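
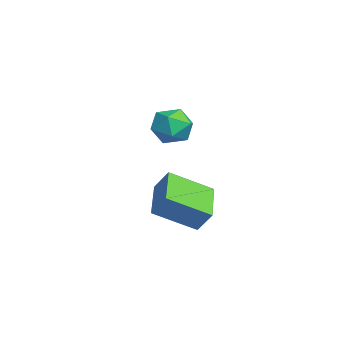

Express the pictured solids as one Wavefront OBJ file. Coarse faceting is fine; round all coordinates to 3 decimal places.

v 3.586 -0.502 -3.218
v 3.609 -2.281 -2.22
v 1.715 -0.175 -2.591
v 1.738 -1.954 -1.594
v 3.982 0.014 -2.306
v 4.005 -1.765 -1.309
v 2.111 0.341 -1.68
v 2.134 -1.438 -0.682
v -2.279 -0.612 -0.295
v -1.328 -0.249 -0.245
v -2.032 -1.451 1.105
v -1.081 -1.088 1.155
v -1.874 -0.463 1.298
v -2.026 0.056 0.433
v -1.334 -1.756 0.427
v -1.486 -1.237 -0.438
v -0.743 -0.956 0.201
v -1.077 -0.156 0.74
v -2.283 -1.544 0.12
v -2.617 -0.744 0.659
f 2 4 1
f 5 2 1
f 1 4 3
f 3 5 1
f 2 8 4
f 6 2 5
f 6 8 2
f 4 8 3
f 7 5 3
f 3 8 7
f 7 6 5
f 8 6 7
f 9 20 14
f 9 14 10
f 9 10 16
f 9 16 19
f 9 19 20
f 10 14 18
f 14 20 13
f 20 19 11
f 19 16 15
f 16 10 17
f 12 18 13
f 12 13 11
f 12 11 15
f 12 15 17
f 12 17 18
f 13 18 14
f 11 13 20
f 15 11 19
f 17 15 16
f 18 17 10



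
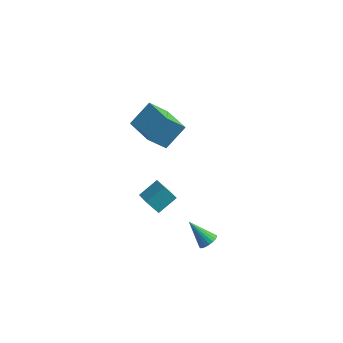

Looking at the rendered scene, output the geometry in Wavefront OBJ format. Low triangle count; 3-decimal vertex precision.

v -0.604 -3.141 2.093
v 0.066 -2.101 2.769
v 0.125 -3.06 1.246
v 0.795 -2.019 1.923
v 0.225 -4.081 2.717
v 0.895 -3.04 3.394
v 0.954 -3.999 1.871
v 1.624 -2.959 2.547
v -2.278 2.092 1.722
v -1.526 3.316 2.95
v -3.959 3.363 1.486
v -3.206 4.587 2.714
v -1.434 2.953 0.346
v -0.681 4.177 1.574
v -3.114 4.224 0.11
v -2.362 5.448 1.338
v 3.886 -3.772 0.031
v 4.271 -4.028 0.458
v 2.634 -3.588 1.269
v 4.329 -3.774 0.478
v 4.31 -3.519 0.422
v 4.218 -3.307 0.297
v 4.068 -3.176 0.127
v 3.887 -3.148 -0.06
v 3.705 -3.228 -0.232
v 3.555 -3.401 -0.358
v 3.462 -3.639 -0.417
v 3.442 -3.9 -0.398
v 3.499 -4.138 -0.306
v 3.623 -4.313 -0.155
v 3.792 -4.394 0.028
v 3.977 -4.368 0.211
v 4.146 -4.239 0.363
f 2 4 1
f 5 2 1
f 1 4 3
f 3 5 1
f 2 8 4
f 6 2 5
f 6 8 2
f 4 8 3
f 7 5 3
f 3 8 7
f 7 6 5
f 8 6 7
f 10 12 9
f 13 10 9
f 9 12 11
f 11 13 9
f 10 16 12
f 14 10 13
f 14 16 10
f 12 16 11
f 15 13 11
f 11 16 15
f 15 14 13
f 16 14 15
f 18 17 20
f 18 20 19
f 20 17 21
f 20 21 19
f 21 17 22
f 21 22 19
f 22 17 23
f 22 23 19
f 23 17 24
f 23 24 19
f 24 17 25
f 24 25 19
f 25 17 26
f 25 26 19
f 26 17 27
f 26 27 19
f 27 17 28
f 27 28 19
f 28 17 29
f 28 29 19
f 29 17 30
f 29 30 19
f 30 17 31
f 30 31 19
f 31 17 32
f 31 32 19
f 32 17 33
f 32 33 19
f 33 17 18
f 33 18 19



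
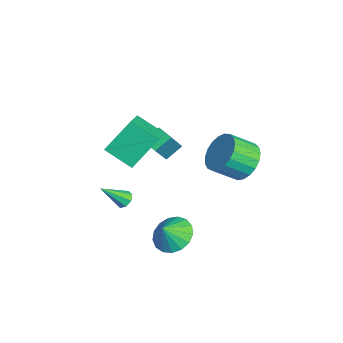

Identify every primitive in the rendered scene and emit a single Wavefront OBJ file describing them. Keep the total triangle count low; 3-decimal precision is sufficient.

v -2.314 -4.024 1.94
v -0.586 -4.625 2.972
v -2.731 -2.711 3.403
v -1.003 -3.311 4.435
v -1.457 -2.889 1.165
v 0.271 -3.489 2.197
v -1.874 -1.575 2.628
v -0.146 -2.176 3.66
v 0.618 -1.671 -2.781
v 1.261 -2.268 -3.394
v 0.922 -2.229 -1.919
v 1.559 -1.878 -3.246
v 1.641 -1.441 -2.993
v 1.489 -1.057 -2.69
v 1.138 -0.813 -2.408
v 0.667 -0.766 -2.212
v 0.185 -0.927 -2.146
v -0.197 -1.258 -2.225
v -0.393 -1.683 -2.432
v -0.357 -2.106 -2.718
v -0.098 -2.43 -3.019
v 0.325 -2.579 -3.265
v 0.816 -2.521 -3.4
v 0.642 1.71 2.11
v 1.029 2.324 2.923
v 1.044 1.124 3.823
v 0.658 0.51 3.01
v 0.581 2.362 2.981
v 0.596 1.162 3.881
v 0.144 2.287 2.889
v 0.159 1.087 3.788
v -0.207 2.113 2.662
v -0.192 0.912 3.561
v -0.412 1.868 2.339
v -0.396 0.668 3.239
v -0.434 1.597 1.977
v -0.418 0.396 2.877
v -0.27 1.345 1.638
v -0.254 0.144 2.538
v 0.052 1.156 1.381
v 0.068 -0.045 2.28
v 0.476 1.063 1.249
v 0.491 -0.138 2.149
v 0.928 1.082 1.267
v 0.944 -0.119 2.166
v 1.331 1.209 1.43
v 1.347 0.009 2.33
v 1.615 1.424 1.711
v 1.631 0.223 2.611
v 1.731 1.687 2.061
v 1.746 0.487 2.961
v 1.658 1.955 2.42
v 1.674 0.755 3.319
v 1.41 2.18 2.725
v 1.425 0.98 3.624
v -3.028 -3.349 -3.072
v -2.696 -3.619 -3.385
v -2.872 -4.531 -1.888
v -2.504 -3.354 -3.146
v -2.618 -3.086 -2.863
v -2.973 -2.972 -2.703
v -3.36 -3.08 -2.759
v -3.553 -3.345 -2.998
v -3.439 -3.612 -3.28
v -3.084 -3.726 -3.441
v -4.107 -1.657 -0.417
v -3.087 -2.386 1.193
v -4.437 -0.825 0.169
v -3.417 -1.554 1.779
v -3.403 -1.206 -0.659
v -2.383 -1.935 0.951
v -3.733 -0.374 -0.073
v -2.713 -1.103 1.537
f 2 4 1
f 5 2 1
f 1 4 3
f 3 5 1
f 2 8 4
f 6 2 5
f 6 8 2
f 4 8 3
f 7 5 3
f 3 8 7
f 7 6 5
f 8 6 7
f 10 9 12
f 10 12 11
f 12 9 13
f 12 13 11
f 13 9 14
f 13 14 11
f 14 9 15
f 14 15 11
f 15 9 16
f 15 16 11
f 16 9 17
f 16 17 11
f 17 9 18
f 17 18 11
f 18 9 19
f 18 19 11
f 19 9 20
f 19 20 11
f 20 9 21
f 20 21 11
f 21 9 22
f 21 22 11
f 22 9 23
f 22 23 11
f 23 9 10
f 23 10 11
f 25 24 28
f 25 28 26
f 26 28 29
f 26 29 27
f 28 24 30
f 28 30 29
f 29 30 31
f 29 31 27
f 30 24 32
f 30 32 31
f 31 32 33
f 31 33 27
f 32 24 34
f 32 34 33
f 33 34 35
f 33 35 27
f 34 24 36
f 34 36 35
f 35 36 37
f 35 37 27
f 36 24 38
f 36 38 37
f 37 38 39
f 37 39 27
f 38 24 40
f 38 40 39
f 39 40 41
f 39 41 27
f 40 24 42
f 40 42 41
f 41 42 43
f 41 43 27
f 42 24 44
f 42 44 43
f 43 44 45
f 43 45 27
f 44 24 46
f 44 46 45
f 45 46 47
f 45 47 27
f 46 24 48
f 46 48 47
f 47 48 49
f 47 49 27
f 48 24 50
f 48 50 49
f 49 50 51
f 49 51 27
f 50 24 52
f 50 52 51
f 51 52 53
f 51 53 27
f 52 24 54
f 52 54 53
f 53 54 55
f 53 55 27
f 54 24 25
f 54 25 55
f 55 25 26
f 55 26 27
f 57 56 59
f 57 59 58
f 59 56 60
f 59 60 58
f 60 56 61
f 60 61 58
f 61 56 62
f 61 62 58
f 62 56 63
f 62 63 58
f 63 56 64
f 63 64 58
f 64 56 65
f 64 65 58
f 65 56 57
f 65 57 58
f 67 69 66
f 70 67 66
f 66 69 68
f 68 70 66
f 67 73 69
f 71 67 70
f 71 73 67
f 69 73 68
f 72 70 68
f 68 73 72
f 72 71 70
f 73 71 72



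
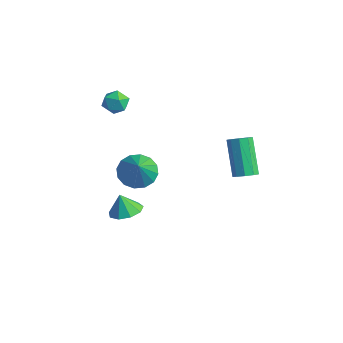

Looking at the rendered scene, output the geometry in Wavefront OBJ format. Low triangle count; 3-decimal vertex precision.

v -1.37 -1.256 -2.058
v -0.543 -0.879 -2.499
v -0.39 -1.864 -0.742
v -0.719 -0.495 -2.191
v -1.069 -0.315 -1.847
v -1.5 -0.387 -1.559
v -1.896 -0.692 -1.406
v -2.151 -1.148 -1.427
v -2.197 -1.633 -1.617
v -2.021 -2.017 -1.925
v -1.671 -2.196 -2.269
v -1.24 -2.124 -2.557
v -0.844 -1.819 -2.71
v -0.589 -1.363 -2.689
v 4.572 0.624 0.633
v 5.078 0.681 0.969
v 3.933 1.193 2.604
v 3.428 1.136 2.267
v 4.984 1.046 0.789
v 3.84 1.557 2.424
v 4.698 1.213 0.536
v 3.553 1.725 2.171
v 4.353 1.105 0.328
v 3.208 1.617 1.963
v 4.11 0.772 0.263
v 2.966 1.283 1.897
v 4.084 0.37 0.37
v 2.939 0.881 2.005
v 4.286 0.086 0.601
v 3.142 0.598 2.235
v 4.622 0.055 0.846
v 3.478 0.566 2.48
v 4.935 0.29 0.991
v 3.79 0.801 2.626
v -1.694 -1.423 3.109
v -1.393 -1.924 2.662
v -2.727 -2.016 3.078
v -2.426 -2.517 2.631
v -2.21 -2.474 3.333
v -1.571 -2.107 3.352
v -2.549 -1.833 2.388
v -1.91 -1.466 2.407
v -1.921 -2.177 2.216
v -1.712 -2.573 2.8
v -2.408 -1.367 2.94
v -2.199 -1.763 3.524
v -0.545 -2.511 -3.843
v 0.221 -2.198 -3.574
v -0.855 -2.649 -2.797
v -0.171 -1.754 -3.632
v -0.738 -1.664 -3.788
v -1.215 -1.971 -3.97
v -1.378 -2.53 -4.093
v -1.151 -3.08 -4.098
v -0.641 -3.364 -3.985
v -0.085 -3.248 -3.805
v 0.255 -2.788 -3.643
f 2 1 4
f 2 4 3
f 4 1 5
f 4 5 3
f 5 1 6
f 5 6 3
f 6 1 7
f 6 7 3
f 7 1 8
f 7 8 3
f 8 1 9
f 8 9 3
f 9 1 10
f 9 10 3
f 10 1 11
f 10 11 3
f 11 1 12
f 11 12 3
f 12 1 13
f 12 13 3
f 13 1 14
f 13 14 3
f 14 1 2
f 14 2 3
f 16 15 19
f 16 19 17
f 17 19 20
f 17 20 18
f 19 15 21
f 19 21 20
f 20 21 22
f 20 22 18
f 21 15 23
f 21 23 22
f 22 23 24
f 22 24 18
f 23 15 25
f 23 25 24
f 24 25 26
f 24 26 18
f 25 15 27
f 25 27 26
f 26 27 28
f 26 28 18
f 27 15 29
f 27 29 28
f 28 29 30
f 28 30 18
f 29 15 31
f 29 31 30
f 30 31 32
f 30 32 18
f 31 15 33
f 31 33 32
f 32 33 34
f 32 34 18
f 33 15 16
f 33 16 34
f 34 16 17
f 34 17 18
f 35 46 40
f 35 40 36
f 35 36 42
f 35 42 45
f 35 45 46
f 36 40 44
f 40 46 39
f 46 45 37
f 45 42 41
f 42 36 43
f 38 44 39
f 38 39 37
f 38 37 41
f 38 41 43
f 38 43 44
f 39 44 40
f 37 39 46
f 41 37 45
f 43 41 42
f 44 43 36
f 48 47 50
f 48 50 49
f 50 47 51
f 50 51 49
f 51 47 52
f 51 52 49
f 52 47 53
f 52 53 49
f 53 47 54
f 53 54 49
f 54 47 55
f 54 55 49
f 55 47 56
f 55 56 49
f 56 47 57
f 56 57 49
f 57 47 48
f 57 48 49



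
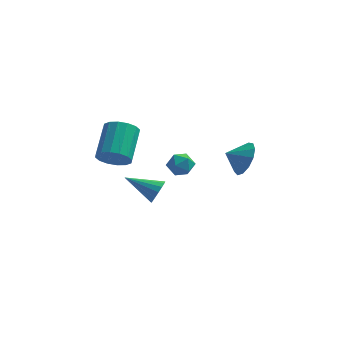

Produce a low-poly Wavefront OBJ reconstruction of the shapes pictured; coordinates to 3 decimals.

v -3.89 -1.2 1.425
v -3.074 -1.006 1.071
v -3.015 0.695 2.14
v -3.83 0.5 2.495
v -3.385 -0.81 0.776
v -3.326 0.891 1.846
v -3.831 -0.719 0.656
v -3.772 0.982 1.725
v -4.293 -0.756 0.741
v -4.234 0.945 1.81
v -4.647 -0.913 1.01
v -4.587 0.788 2.079
v -4.797 -1.147 1.39
v -4.738 0.554 2.459
v -4.705 -1.395 1.78
v -4.646 0.306 2.849
v -4.394 -1.591 2.074
v -4.335 0.11 3.144
v -3.948 -1.682 2.195
v -3.889 0.019 3.264
v -3.486 -1.645 2.11
v -3.427 0.056 3.179
v -3.133 -1.488 1.841
v -3.073 0.213 2.91
v -2.982 -1.254 1.461
v -2.923 0.447 2.53
v -1.293 -3.529 0.965
v -1.068 -3.814 1.54
v -2.907 -3.371 1.675
v -1.015 -3.468 1.582
v -1.037 -3.139 1.46
v -1.128 -2.914 1.205
v -1.263 -2.854 0.885
v -1.406 -2.974 0.587
v -1.519 -3.243 0.39
v -1.571 -3.589 0.347
v -1.549 -3.918 0.47
v -1.459 -4.143 0.725
v -1.324 -4.203 1.044
v -1.181 -4.083 1.343
v -1.918 3.745 -1.535
v -1.222 3.766 -1.165
v -1.598 2.634 -2.075
v -0.902 2.655 -1.705
v -1.565 2.544 -1.292
v -1.762 3.23 -0.959
v -1.058 3.17 -2.281
v -1.255 3.856 -1.948
v -0.69 3.41 -1.627
v -1.003 3.023 -1.015
v -1.817 3.377 -2.225
v -2.13 2.99 -1.613
v 2.172 0.388 1.083
v 2.695 0.208 1.952
v 1.288 0.112 1.557
v 2.531 0.765 1.971
v 2.254 1.202 1.709
v 1.95 1.38 1.247
v 1.717 1.244 0.734
v 1.628 0.836 0.331
v 1.712 0.285 0.167
v 1.941 -0.232 0.293
v 2.244 -0.553 0.671
v 2.524 -0.575 1.179
v 2.692 -0.291 1.656
f 2 1 5
f 2 5 3
f 3 5 6
f 3 6 4
f 5 1 7
f 5 7 6
f 6 7 8
f 6 8 4
f 7 1 9
f 7 9 8
f 8 9 10
f 8 10 4
f 9 1 11
f 9 11 10
f 10 11 12
f 10 12 4
f 11 1 13
f 11 13 12
f 12 13 14
f 12 14 4
f 13 1 15
f 13 15 14
f 14 15 16
f 14 16 4
f 15 1 17
f 15 17 16
f 16 17 18
f 16 18 4
f 17 1 19
f 17 19 18
f 18 19 20
f 18 20 4
f 19 1 21
f 19 21 20
f 20 21 22
f 20 22 4
f 21 1 23
f 21 23 22
f 22 23 24
f 22 24 4
f 23 1 25
f 23 25 24
f 24 25 26
f 24 26 4
f 25 1 2
f 25 2 26
f 26 2 3
f 26 3 4
f 28 27 30
f 28 30 29
f 30 27 31
f 30 31 29
f 31 27 32
f 31 32 29
f 32 27 33
f 32 33 29
f 33 27 34
f 33 34 29
f 34 27 35
f 34 35 29
f 35 27 36
f 35 36 29
f 36 27 37
f 36 37 29
f 37 27 38
f 37 38 29
f 38 27 39
f 38 39 29
f 39 27 40
f 39 40 29
f 40 27 28
f 40 28 29
f 41 52 46
f 41 46 42
f 41 42 48
f 41 48 51
f 41 51 52
f 42 46 50
f 46 52 45
f 52 51 43
f 51 48 47
f 48 42 49
f 44 50 45
f 44 45 43
f 44 43 47
f 44 47 49
f 44 49 50
f 45 50 46
f 43 45 52
f 47 43 51
f 49 47 48
f 50 49 42
f 54 53 56
f 54 56 55
f 56 53 57
f 56 57 55
f 57 53 58
f 57 58 55
f 58 53 59
f 58 59 55
f 59 53 60
f 59 60 55
f 60 53 61
f 60 61 55
f 61 53 62
f 61 62 55
f 62 53 63
f 62 63 55
f 63 53 64
f 63 64 55
f 64 53 65
f 64 65 55
f 65 53 54
f 65 54 55



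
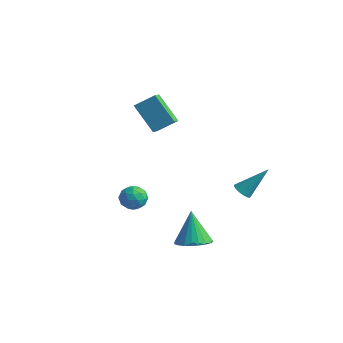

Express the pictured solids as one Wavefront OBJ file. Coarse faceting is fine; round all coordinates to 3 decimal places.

v 2.763 1.906 -3.206
v 3.164 2.081 -3.556
v 3.557 2.994 -1.754
v 2.999 2.243 -3.587
v 2.793 2.346 -3.552
v 2.582 2.373 -3.457
v 2.403 2.32 -3.319
v 2.285 2.195 -3.161
v 2.251 2.02 -3.011
v 2.305 1.825 -2.895
v 2.438 1.645 -2.833
v 2.628 1.51 -2.835
v 2.841 1.443 -2.901
v 3.04 1.456 -3.02
v 3.192 1.548 -3.172
v 3.27 1.701 -3.329
v 3.26 1.89 -3.465
v -2.54 1.34 -0.664
v -2.205 0.663 -0.296
v -3.937 1.403 0.724
v -3.602 0.726 1.092
v -1.778 2.114 0.068
v -1.443 1.437 0.436
v -3.175 2.177 1.456
v -2.84 1.5 1.824
v -0.724 -2.399 -3.349
v -0.513 -2.035 -2.694
v -0.287 -3.485 -2.886
v -0.076 -3.121 -2.231
v -0.83 -3.217 -2.398
v -1.1 -2.545 -2.684
v 0.3 -2.975 -2.896
v 0.03 -2.303 -3.182
v 0.12 -2.391 -2.414
v -0.579 -2.541 -2.106
v -0.221 -2.979 -3.474
v -0.92 -3.129 -3.166
v -0.657 -2.121 -3.062
v -0.143 -3.399 -2.518
v -0.587 -3.455 -2.616
v -0.463 -3.241 -2.231
v -1.002 -2.421 -3.056
v -0.878 -2.208 -2.671
v -1.064 -2.902 -2.497
v 0.078 -3.312 -2.909
v 0.202 -3.099 -2.524
v -0.337 -2.279 -3.349
v -0.213 -2.065 -2.964
v 0.264 -2.618 -3.083
v -0.161 -2.117 -2.513
v 0.096 -2.756 -2.241
v 0.317 -2.669 -2.632
v 0.159 -2.275 -2.8
v -0.571 -2.205 -2.332
v -0.315 -2.843 -2.06
v -0.758 -2.899 -2.158
v -0.917 -2.505 -2.326
v -0.199 -2.414 -2.167
v -0.485 -2.677 -3.52
v -0.229 -3.315 -3.248
v 0.117 -3.015 -3.254
v -0.042 -2.621 -3.422
v -0.896 -2.764 -3.339
v -0.639 -3.403 -3.067
v -0.959 -3.245 -2.78
v -1.117 -2.851 -2.948
v -0.601 -3.106 -3.413
v 3.597 -2.738 -4.221
v 4.353 -2.154 -4.124
v 3.003 -2.262 -2.459
v 4.099 -1.922 -4.273
v 3.769 -1.814 -4.413
v 3.413 -1.846 -4.525
v 3.085 -2.015 -4.59
v 2.835 -2.293 -4.599
v 2.701 -2.64 -4.55
v 2.703 -3.001 -4.452
v 2.841 -3.322 -4.318
v 3.095 -3.555 -4.17
v 3.425 -3.663 -4.029
v 3.781 -3.63 -3.918
v 4.109 -3.462 -3.853
v 4.359 -3.183 -3.844
v 4.494 -2.837 -3.892
v 4.491 -2.476 -3.991
f 2 1 4
f 2 4 3
f 4 1 5
f 4 5 3
f 5 1 6
f 5 6 3
f 6 1 7
f 6 7 3
f 7 1 8
f 7 8 3
f 8 1 9
f 8 9 3
f 9 1 10
f 9 10 3
f 10 1 11
f 10 11 3
f 11 1 12
f 11 12 3
f 12 1 13
f 12 13 3
f 13 1 14
f 13 14 3
f 14 1 15
f 14 15 3
f 15 1 16
f 15 16 3
f 16 1 17
f 16 17 3
f 17 1 2
f 17 2 3
f 19 21 18
f 22 19 18
f 18 21 20
f 20 22 18
f 19 25 21
f 23 19 22
f 23 25 19
f 21 25 20
f 24 22 20
f 20 25 24
f 24 23 22
f 25 23 24
f 26 63 42
f 63 37 66
f 42 66 31
f 63 66 42
f 26 42 38
f 42 31 43
f 38 43 27
f 42 43 38
f 26 38 47
f 38 27 48
f 47 48 33
f 38 48 47
f 26 47 59
f 47 33 62
f 59 62 36
f 47 62 59
f 26 59 63
f 59 36 67
f 63 67 37
f 59 67 63
f 27 43 54
f 43 31 57
f 54 57 35
f 43 57 54
f 31 66 44
f 66 37 65
f 44 65 30
f 66 65 44
f 37 67 64
f 67 36 60
f 64 60 28
f 67 60 64
f 36 62 61
f 62 33 49
f 61 49 32
f 62 49 61
f 33 48 53
f 48 27 50
f 53 50 34
f 48 50 53
f 29 55 41
f 55 35 56
f 41 56 30
f 55 56 41
f 29 41 39
f 41 30 40
f 39 40 28
f 41 40 39
f 29 39 46
f 39 28 45
f 46 45 32
f 39 45 46
f 29 46 51
f 46 32 52
f 51 52 34
f 46 52 51
f 29 51 55
f 51 34 58
f 55 58 35
f 51 58 55
f 30 56 44
f 56 35 57
f 44 57 31
f 56 57 44
f 28 40 64
f 40 30 65
f 64 65 37
f 40 65 64
f 32 45 61
f 45 28 60
f 61 60 36
f 45 60 61
f 34 52 53
f 52 32 49
f 53 49 33
f 52 49 53
f 35 58 54
f 58 34 50
f 54 50 27
f 58 50 54
f 69 68 71
f 69 71 70
f 71 68 72
f 71 72 70
f 72 68 73
f 72 73 70
f 73 68 74
f 73 74 70
f 74 68 75
f 74 75 70
f 75 68 76
f 75 76 70
f 76 68 77
f 76 77 70
f 77 68 78
f 77 78 70
f 78 68 79
f 78 79 70
f 79 68 80
f 79 80 70
f 80 68 81
f 80 81 70
f 81 68 82
f 81 82 70
f 82 68 83
f 82 83 70
f 83 68 84
f 83 84 70
f 84 68 85
f 84 85 70
f 85 68 69
f 85 69 70



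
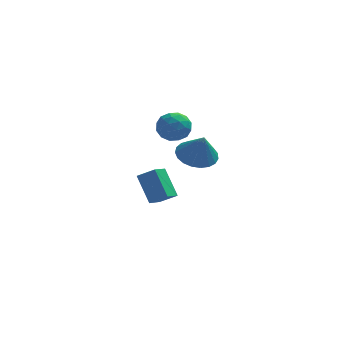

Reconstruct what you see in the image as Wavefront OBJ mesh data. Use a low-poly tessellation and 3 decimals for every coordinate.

v -0.568 -1.307 2.972
v 0.059 -0.642 3.288
v 0.541 -1.918 2.052
v 1.168 -1.253 2.368
v 0.859 -1.948 2.965
v 0.174 -1.571 3.534
v 0.426 -0.989 1.806
v -0.259 -0.612 2.375
v 0.674 -0.446 2.567
v 0.942 -1.038 3.283
v -0.342 -1.522 2.057
v -0.074 -2.114 2.773
v -0.352 -0.921 3.211
v 0.952 -1.639 2.129
v 0.77 -2.048 2.48
v 1.139 -1.657 2.666
v -0.285 -1.467 3.355
v 0.084 -1.076 3.541
v 0.555 -1.843 3.351
v 0.516 -1.484 1.799
v 0.885 -1.093 1.985
v -0.539 -0.903 2.674
v -0.17 -0.512 2.86
v 0.045 -0.717 1.989
v 0.378 -0.415 2.972
v 1.03 -0.774 2.432
v 0.594 -0.619 2.102
v 0.191 -0.397 2.436
v 0.536 -0.763 3.393
v 1.188 -1.122 2.853
v 1.006 -1.531 3.204
v 0.603 -1.309 3.538
v 0.897 -0.648 2.97
v -0.588 -1.438 2.487
v 0.064 -1.797 1.947
v -0.003 -1.251 1.802
v -0.406 -1.029 2.136
v -0.43 -1.786 2.908
v 0.222 -2.145 2.368
v 0.409 -2.163 2.904
v 0.006 -1.941 3.238
v -0.297 -1.912 2.37
v 0.04 1.03 -3.926
v -0.596 2.177 -2.511
v -0.909 1.271 -4.548
v -1.545 2.418 -3.132
v 0.605 1.962 -4.428
v -0.031 3.109 -3.012
v -0.344 2.203 -5.049
v -0.98 3.35 -3.634
v 1.365 -3.282 1.803
v 2.22 -2.591 1.843
v 1.695 -3.778 3.277
v 1.88 -2.332 2.007
v 1.451 -2.237 2.135
v 1.007 -2.323 2.205
v 0.625 -2.575 2.206
v 0.371 -2.949 2.137
v 0.289 -3.381 2.011
v 0.393 -3.795 1.848
v 0.665 -4.122 1.678
v 1.058 -4.302 1.529
v 1.504 -4.307 1.428
v 1.926 -4.134 1.391
v 2.251 -3.815 1.426
v 2.423 -3.403 1.526
v 2.412 -2.97 1.673
f 1 38 17
f 38 12 41
f 17 41 6
f 38 41 17
f 1 17 13
f 17 6 18
f 13 18 2
f 17 18 13
f 1 13 22
f 13 2 23
f 22 23 8
f 13 23 22
f 1 22 34
f 22 8 37
f 34 37 11
f 22 37 34
f 1 34 38
f 34 11 42
f 38 42 12
f 34 42 38
f 2 18 29
f 18 6 32
f 29 32 10
f 18 32 29
f 6 41 19
f 41 12 40
f 19 40 5
f 41 40 19
f 12 42 39
f 42 11 35
f 39 35 3
f 42 35 39
f 11 37 36
f 37 8 24
f 36 24 7
f 37 24 36
f 8 23 28
f 23 2 25
f 28 25 9
f 23 25 28
f 4 30 16
f 30 10 31
f 16 31 5
f 30 31 16
f 4 16 14
f 16 5 15
f 14 15 3
f 16 15 14
f 4 14 21
f 14 3 20
f 21 20 7
f 14 20 21
f 4 21 26
f 21 7 27
f 26 27 9
f 21 27 26
f 4 26 30
f 26 9 33
f 30 33 10
f 26 33 30
f 5 31 19
f 31 10 32
f 19 32 6
f 31 32 19
f 3 15 39
f 15 5 40
f 39 40 12
f 15 40 39
f 7 20 36
f 20 3 35
f 36 35 11
f 20 35 36
f 9 27 28
f 27 7 24
f 28 24 8
f 27 24 28
f 10 33 29
f 33 9 25
f 29 25 2
f 33 25 29
f 44 46 43
f 47 44 43
f 43 46 45
f 45 47 43
f 44 50 46
f 48 44 47
f 48 50 44
f 46 50 45
f 49 47 45
f 45 50 49
f 49 48 47
f 50 48 49
f 52 51 54
f 52 54 53
f 54 51 55
f 54 55 53
f 55 51 56
f 55 56 53
f 56 51 57
f 56 57 53
f 57 51 58
f 57 58 53
f 58 51 59
f 58 59 53
f 59 51 60
f 59 60 53
f 60 51 61
f 60 61 53
f 61 51 62
f 61 62 53
f 62 51 63
f 62 63 53
f 63 51 64
f 63 64 53
f 64 51 65
f 64 65 53
f 65 51 66
f 65 66 53
f 66 51 67
f 66 67 53
f 67 51 52
f 67 52 53



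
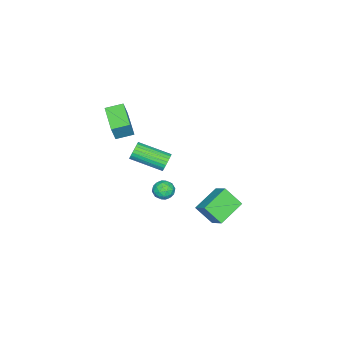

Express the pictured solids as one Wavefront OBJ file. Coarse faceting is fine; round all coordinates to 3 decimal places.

v -2.601 -0.982 -3.984
v -2.203 -1.222 -3.497
v -3.477 -1.218 -3.383
v -3.079 -1.458 -2.896
v -3.089 -0.798 -3.028
v -2.547 -0.652 -3.399
v -3.133 -1.788 -3.481
v -2.591 -1.642 -3.852
v -2.531 -1.72 -3.186
v -2.504 -1.109 -2.907
v -3.176 -1.331 -3.973
v -3.149 -0.72 -3.694
v -2.325 -1.081 -3.793
v -3.355 -1.359 -3.087
v -3.361 -0.971 -3.164
v -3.127 -1.112 -2.878
v -2.527 -0.746 -3.736
v -2.293 -0.888 -3.45
v -2.814 -0.639 -3.174
v -3.387 -1.552 -3.43
v -3.153 -1.694 -3.144
v -2.553 -1.328 -4.002
v -2.319 -1.469 -3.716
v -2.866 -1.801 -3.706
v -2.284 -1.515 -3.325
v -2.799 -1.654 -2.971
v -2.831 -1.848 -3.315
v -2.512 -1.762 -3.533
v -2.268 -1.156 -3.16
v -2.783 -1.295 -2.807
v -2.789 -0.907 -2.884
v -2.471 -0.821 -3.102
v -2.461 -1.448 -2.977
v -2.897 -1.145 -4.073
v -3.412 -1.284 -3.72
v -3.209 -1.619 -3.778
v -2.891 -1.533 -3.996
v -2.881 -0.786 -3.909
v -3.396 -0.925 -3.555
v -3.168 -0.678 -3.347
v -2.849 -0.592 -3.565
v -3.219 -0.992 -3.903
v -0.705 2.826 -2.924
v -0.57 1.891 -1.945
v -2.231 3.25 -2.308
v -2.097 2.316 -1.329
v -0.203 3.624 -2.231
v -0.069 2.69 -1.252
v -1.73 4.049 -1.615
v -1.595 3.114 -0.636
v -0.659 -3.265 3.389
v -0.18 -3.236 4.5
v -1.255 -2.484 3.626
v -0.775 -2.455 4.736
v 0.495 -2.225 2.864
v 0.975 -2.196 3.974
v -0.1 -1.444 3.1
v 0.379 -1.415 4.211
v -1.471 -0.263 0.273
v -1.199 -0.377 -0.227
v -0.778 -2.151 0.408
v -1.049 -2.037 0.907
v -1.03 -0.293 -0.103
v -0.608 -2.066 0.532
v -0.928 -0.204 0.078
v -0.506 -1.977 0.713
v -0.908 -0.124 0.289
v -0.487 -1.897 0.924
v -0.974 -0.065 0.497
v -0.553 -1.838 1.132
v -1.116 -0.036 0.672
v -0.694 -1.81 1.306
v -1.312 -0.042 0.785
v -0.89 -1.816 1.419
v -1.532 -0.082 0.82
v -1.11 -1.855 1.455
v -1.742 -0.149 0.772
v -1.321 -1.923 1.407
v -1.912 -0.234 0.648
v -1.49 -2.007 1.283
v -2.014 -0.323 0.467
v -1.592 -2.096 1.102
v -2.033 -0.403 0.256
v -1.612 -2.176 0.891
v -1.967 -0.462 0.048
v -1.546 -2.235 0.683
v -1.826 -0.49 -0.126
v -1.404 -2.264 0.508
v -1.63 -0.484 -0.239
v -1.208 -2.258 0.395
v -1.41 -0.445 -0.275
v -0.988 -2.218 0.36
f 1 38 17
f 38 12 41
f 17 41 6
f 38 41 17
f 1 17 13
f 17 6 18
f 13 18 2
f 17 18 13
f 1 13 22
f 13 2 23
f 22 23 8
f 13 23 22
f 1 22 34
f 22 8 37
f 34 37 11
f 22 37 34
f 1 34 38
f 34 11 42
f 38 42 12
f 34 42 38
f 2 18 29
f 18 6 32
f 29 32 10
f 18 32 29
f 6 41 19
f 41 12 40
f 19 40 5
f 41 40 19
f 12 42 39
f 42 11 35
f 39 35 3
f 42 35 39
f 11 37 36
f 37 8 24
f 36 24 7
f 37 24 36
f 8 23 28
f 23 2 25
f 28 25 9
f 23 25 28
f 4 30 16
f 30 10 31
f 16 31 5
f 30 31 16
f 4 16 14
f 16 5 15
f 14 15 3
f 16 15 14
f 4 14 21
f 14 3 20
f 21 20 7
f 14 20 21
f 4 21 26
f 21 7 27
f 26 27 9
f 21 27 26
f 4 26 30
f 26 9 33
f 30 33 10
f 26 33 30
f 5 31 19
f 31 10 32
f 19 32 6
f 31 32 19
f 3 15 39
f 15 5 40
f 39 40 12
f 15 40 39
f 7 20 36
f 20 3 35
f 36 35 11
f 20 35 36
f 9 27 28
f 27 7 24
f 28 24 8
f 27 24 28
f 10 33 29
f 33 9 25
f 29 25 2
f 33 25 29
f 44 46 43
f 47 44 43
f 43 46 45
f 45 47 43
f 44 50 46
f 48 44 47
f 48 50 44
f 46 50 45
f 49 47 45
f 45 50 49
f 49 48 47
f 50 48 49
f 52 54 51
f 55 52 51
f 51 54 53
f 53 55 51
f 52 58 54
f 56 52 55
f 56 58 52
f 54 58 53
f 57 55 53
f 53 58 57
f 57 56 55
f 58 56 57
f 60 59 63
f 60 63 61
f 61 63 64
f 61 64 62
f 63 59 65
f 63 65 64
f 64 65 66
f 64 66 62
f 65 59 67
f 65 67 66
f 66 67 68
f 66 68 62
f 67 59 69
f 67 69 68
f 68 69 70
f 68 70 62
f 69 59 71
f 69 71 70
f 70 71 72
f 70 72 62
f 71 59 73
f 71 73 72
f 72 73 74
f 72 74 62
f 73 59 75
f 73 75 74
f 74 75 76
f 74 76 62
f 75 59 77
f 75 77 76
f 76 77 78
f 76 78 62
f 77 59 79
f 77 79 78
f 78 79 80
f 78 80 62
f 79 59 81
f 79 81 80
f 80 81 82
f 80 82 62
f 81 59 83
f 81 83 82
f 82 83 84
f 82 84 62
f 83 59 85
f 83 85 84
f 84 85 86
f 84 86 62
f 85 59 87
f 85 87 86
f 86 87 88
f 86 88 62
f 87 59 89
f 87 89 88
f 88 89 90
f 88 90 62
f 89 59 91
f 89 91 90
f 90 91 92
f 90 92 62
f 91 59 60
f 91 60 92
f 92 60 61
f 92 61 62



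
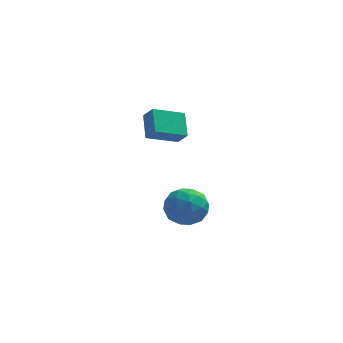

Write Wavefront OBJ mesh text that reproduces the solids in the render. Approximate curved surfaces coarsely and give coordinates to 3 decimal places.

v -2.458 -2.352 2.546
v -1.967 -2.789 3.246
v -2.652 -1.121 3.45
v -2.161 -1.558 4.15
v -0.919 -1.642 1.91
v -0.428 -2.079 2.61
v -1.113 -0.411 2.814
v -0.622 -0.848 3.514
v -0.849 -0.153 -3.293
v -0.126 -0.384 -2.312
v -0.914 -2.116 -3.708
v -0.191 -2.347 -2.727
v -1.355 -1.952 -2.561
v -1.315 -0.739 -2.304
v 0.275 -1.761 -3.716
v 0.315 -0.548 -3.459
v 0.568 -1.378 -2.573
v -0.44 -1.496 -1.859
v -0.6 -1.004 -4.161
v -1.608 -1.122 -3.447
v -0.482 -0.096 -2.766
v -0.558 -2.404 -3.254
v -1.242 -2.171 -3.156
v -0.818 -2.308 -2.579
v -1.181 -0.304 -2.762
v -0.756 -0.44 -2.185
v -1.479 -1.362 -2.331
v -0.284 -2.06 -3.835
v 0.141 -2.196 -3.258
v -0.222 -0.192 -3.441
v 0.202 -0.329 -2.864
v 0.439 -1.138 -3.689
v 0.351 -0.817 -2.342
v 0.313 -1.97 -2.586
v 0.587 -1.626 -3.168
v 0.611 -0.913 -3.017
v -0.241 -0.886 -1.923
v -0.279 -2.04 -2.167
v -0.964 -1.807 -2.069
v -0.94 -1.094 -1.918
v 0.167 -1.47 -2.076
v -0.761 -0.46 -3.853
v -0.799 -1.614 -4.097
v -0.1 -1.406 -4.102
v -0.076 -0.693 -3.951
v -1.353 -0.53 -3.434
v -1.391 -1.683 -3.678
v -1.651 -1.587 -3.003
v -1.627 -0.874 -2.852
v -1.207 -1.03 -3.944
f 2 4 1
f 5 2 1
f 1 4 3
f 3 5 1
f 2 8 4
f 6 2 5
f 6 8 2
f 4 8 3
f 7 5 3
f 3 8 7
f 7 6 5
f 8 6 7
f 9 46 25
f 46 20 49
f 25 49 14
f 46 49 25
f 9 25 21
f 25 14 26
f 21 26 10
f 25 26 21
f 9 21 30
f 21 10 31
f 30 31 16
f 21 31 30
f 9 30 42
f 30 16 45
f 42 45 19
f 30 45 42
f 9 42 46
f 42 19 50
f 46 50 20
f 42 50 46
f 10 26 37
f 26 14 40
f 37 40 18
f 26 40 37
f 14 49 27
f 49 20 48
f 27 48 13
f 49 48 27
f 20 50 47
f 50 19 43
f 47 43 11
f 50 43 47
f 19 45 44
f 45 16 32
f 44 32 15
f 45 32 44
f 16 31 36
f 31 10 33
f 36 33 17
f 31 33 36
f 12 38 24
f 38 18 39
f 24 39 13
f 38 39 24
f 12 24 22
f 24 13 23
f 22 23 11
f 24 23 22
f 12 22 29
f 22 11 28
f 29 28 15
f 22 28 29
f 12 29 34
f 29 15 35
f 34 35 17
f 29 35 34
f 12 34 38
f 34 17 41
f 38 41 18
f 34 41 38
f 13 39 27
f 39 18 40
f 27 40 14
f 39 40 27
f 11 23 47
f 23 13 48
f 47 48 20
f 23 48 47
f 15 28 44
f 28 11 43
f 44 43 19
f 28 43 44
f 17 35 36
f 35 15 32
f 36 32 16
f 35 32 36
f 18 41 37
f 41 17 33
f 37 33 10
f 41 33 37



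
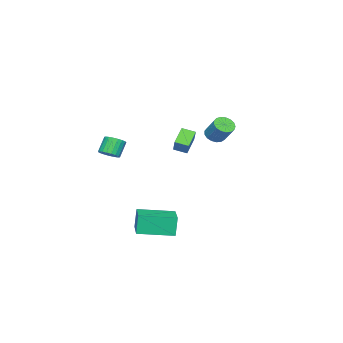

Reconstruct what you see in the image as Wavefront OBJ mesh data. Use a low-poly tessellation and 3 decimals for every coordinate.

v 3.135 -2.459 2.388
v 3.43 -2.962 2.597
v 2.821 -2.945 3.501
v 2.525 -2.441 3.292
v 3.576 -2.771 2.692
v 2.966 -2.754 3.595
v 3.645 -2.527 2.734
v 3.035 -2.509 3.637
v 3.626 -2.27 2.716
v 3.017 -2.253 3.62
v 3.522 -2.046 2.642
v 2.913 -2.029 3.545
v 3.351 -1.894 2.523
v 2.742 -1.876 3.427
v 3.143 -1.839 2.382
v 2.533 -1.821 3.285
v 2.933 -1.891 2.241
v 2.324 -1.874 3.145
v 2.758 -2.042 2.126
v 2.149 -2.024 3.03
v 2.649 -2.264 2.056
v 2.039 -2.247 2.96
v 2.623 -2.52 2.044
v 2.013 -2.503 2.948
v 2.686 -2.766 2.091
v 2.076 -2.748 2.995
v 2.826 -2.958 2.19
v 2.217 -2.941 3.093
v 3.02 -3.064 2.323
v 2.41 -3.047 3.226
v 3.234 -3.066 2.467
v 2.624 -3.048 3.37
v -0.99 1.707 3.36
v -0.388 1.556 3.253
v -0.008 2.362 4.254
v -0.61 2.513 4.36
v -0.434 1.796 3.077
v -0.054 2.602 4.078
v -0.608 2.016 2.966
v -0.228 2.822 3.966
v -0.869 2.165 2.945
v -0.489 2.971 3.945
v -1.158 2.209 3.019
v -0.778 3.016 4.019
v -1.408 2.138 3.171
v -1.029 2.945 4.171
v -1.563 1.969 3.366
v -1.183 2.775 4.367
v -1.586 1.739 3.56
v -1.207 2.545 4.561
v -1.473 1.502 3.708
v -1.093 2.308 4.709
v -1.249 1.312 3.776
v -0.869 2.118 4.777
v -0.966 1.212 3.749
v -0.586 2.019 4.75
v -0.688 1.226 3.633
v -0.308 2.032 4.633
v -0.479 1.35 3.454
v -0.1 2.156 4.454
v -4.066 -2.327 1.598
v -3.227 -1.727 2.544
v -4.337 -1.569 1.358
v -3.498 -0.969 2.304
v -3.202 -2.271 0.796
v -2.363 -1.671 1.742
v -3.473 -1.513 0.556
v -2.634 -0.913 1.502
v 2.123 0.934 -2.807
v 1.898 0.93 -1.577
v 3.621 1.983 -2.53
v 3.396 1.979 -1.301
v 3.284 -0.779 -2.599
v 3.059 -0.783 -1.37
v 4.782 0.27 -2.323
v 4.557 0.266 -1.093
f 2 1 5
f 2 5 3
f 3 5 6
f 3 6 4
f 5 1 7
f 5 7 6
f 6 7 8
f 6 8 4
f 7 1 9
f 7 9 8
f 8 9 10
f 8 10 4
f 9 1 11
f 9 11 10
f 10 11 12
f 10 12 4
f 11 1 13
f 11 13 12
f 12 13 14
f 12 14 4
f 13 1 15
f 13 15 14
f 14 15 16
f 14 16 4
f 15 1 17
f 15 17 16
f 16 17 18
f 16 18 4
f 17 1 19
f 17 19 18
f 18 19 20
f 18 20 4
f 19 1 21
f 19 21 20
f 20 21 22
f 20 22 4
f 21 1 23
f 21 23 22
f 22 23 24
f 22 24 4
f 23 1 25
f 23 25 24
f 24 25 26
f 24 26 4
f 25 1 27
f 25 27 26
f 26 27 28
f 26 28 4
f 27 1 29
f 27 29 28
f 28 29 30
f 28 30 4
f 29 1 31
f 29 31 30
f 30 31 32
f 30 32 4
f 31 1 2
f 31 2 32
f 32 2 3
f 32 3 4
f 34 33 37
f 34 37 35
f 35 37 38
f 35 38 36
f 37 33 39
f 37 39 38
f 38 39 40
f 38 40 36
f 39 33 41
f 39 41 40
f 40 41 42
f 40 42 36
f 41 33 43
f 41 43 42
f 42 43 44
f 42 44 36
f 43 33 45
f 43 45 44
f 44 45 46
f 44 46 36
f 45 33 47
f 45 47 46
f 46 47 48
f 46 48 36
f 47 33 49
f 47 49 48
f 48 49 50
f 48 50 36
f 49 33 51
f 49 51 50
f 50 51 52
f 50 52 36
f 51 33 53
f 51 53 52
f 52 53 54
f 52 54 36
f 53 33 55
f 53 55 54
f 54 55 56
f 54 56 36
f 55 33 57
f 55 57 56
f 56 57 58
f 56 58 36
f 57 33 59
f 57 59 58
f 58 59 60
f 58 60 36
f 59 33 34
f 59 34 60
f 60 34 35
f 60 35 36
f 62 64 61
f 65 62 61
f 61 64 63
f 63 65 61
f 62 68 64
f 66 62 65
f 66 68 62
f 64 68 63
f 67 65 63
f 63 68 67
f 67 66 65
f 68 66 67
f 70 72 69
f 73 70 69
f 69 72 71
f 71 73 69
f 70 76 72
f 74 70 73
f 74 76 70
f 72 76 71
f 75 73 71
f 71 76 75
f 75 74 73
f 76 74 75



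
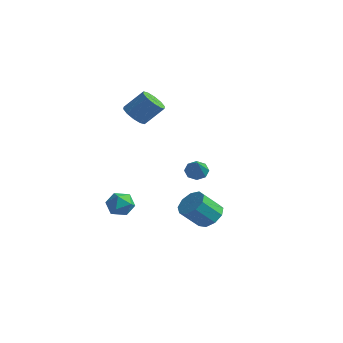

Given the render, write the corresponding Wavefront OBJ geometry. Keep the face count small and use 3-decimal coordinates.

v -0.411 0.412 -0.683
v -0.109 0.077 -1.192
v 0.511 -0.592 0.523
v 0.158 0.499 -1.045
v 0.092 0.87 -0.686
v -0.269 0.972 -0.326
v -0.713 0.746 -0.174
v -0.98 0.325 -0.321
v -0.914 -0.046 -0.68
v -0.553 -0.149 -1.041
v 3.599 -3.084 -1.535
v 4.117 -2.659 -0.949
v 3.619 -3.612 0.181
v 3.101 -4.036 -0.405
v 3.568 -2.397 -0.97
v 3.07 -3.349 0.16
v 3.033 -2.456 -1.256
v 2.535 -3.409 -0.125
v 2.764 -2.809 -1.672
v 2.265 -3.762 -0.542
v 2.885 -3.29 -2.024
v 2.387 -4.243 -0.894
v 3.34 -3.675 -2.148
v 2.842 -4.628 -1.017
v 3.917 -3.783 -1.985
v 3.419 -4.736 -0.854
v 4.345 -3.564 -1.611
v 3.846 -4.516 -0.481
v 4.424 -3.12 -1.202
v 3.925 -4.072 -0.072
v -3.23 -1.512 3.296
v -2.505 -1.818 3.033
v -1.765 -1.035 4.161
v -2.49 -0.728 4.424
v -2.59 -1.378 2.784
v -1.851 -0.595 3.912
v -2.92 -0.989 2.73
v -2.181 -0.206 3.858
v -3.369 -0.8 2.892
v -2.629 -0.016 4.02
v -3.764 -0.882 3.209
v -3.024 -0.099 4.337
v -3.955 -1.205 3.559
v -3.215 -0.422 4.687
v -3.869 -1.645 3.808
v -3.13 -0.862 4.936
v -3.539 -2.034 3.862
v -2.8 -1.251 4.99
v -3.091 -2.224 3.7
v -2.351 -1.44 4.828
v -2.696 -2.141 3.383
v -1.956 -1.358 4.511
v -4.13 -2.568 -3.399
v -3.474 -2.229 -3.903
v -3.166 -2.911 -2.377
v -2.51 -2.572 -2.881
v -3.119 -2.029 -2.516
v -3.715 -1.817 -3.148
v -2.925 -3.323 -3.132
v -3.521 -3.111 -3.764
v -2.73 -2.696 -3.739
v -2.85 -1.896 -3.358
v -3.79 -3.244 -2.922
v -3.91 -2.444 -2.541
f 2 1 4
f 2 4 3
f 4 1 5
f 4 5 3
f 5 1 6
f 5 6 3
f 6 1 7
f 6 7 3
f 7 1 8
f 7 8 3
f 8 1 9
f 8 9 3
f 9 1 10
f 9 10 3
f 10 1 2
f 10 2 3
f 12 11 15
f 12 15 13
f 13 15 16
f 13 16 14
f 15 11 17
f 15 17 16
f 16 17 18
f 16 18 14
f 17 11 19
f 17 19 18
f 18 19 20
f 18 20 14
f 19 11 21
f 19 21 20
f 20 21 22
f 20 22 14
f 21 11 23
f 21 23 22
f 22 23 24
f 22 24 14
f 23 11 25
f 23 25 24
f 24 25 26
f 24 26 14
f 25 11 27
f 25 27 26
f 26 27 28
f 26 28 14
f 27 11 29
f 27 29 28
f 28 29 30
f 28 30 14
f 29 11 12
f 29 12 30
f 30 12 13
f 30 13 14
f 32 31 35
f 32 35 33
f 33 35 36
f 33 36 34
f 35 31 37
f 35 37 36
f 36 37 38
f 36 38 34
f 37 31 39
f 37 39 38
f 38 39 40
f 38 40 34
f 39 31 41
f 39 41 40
f 40 41 42
f 40 42 34
f 41 31 43
f 41 43 42
f 42 43 44
f 42 44 34
f 43 31 45
f 43 45 44
f 44 45 46
f 44 46 34
f 45 31 47
f 45 47 46
f 46 47 48
f 46 48 34
f 47 31 49
f 47 49 48
f 48 49 50
f 48 50 34
f 49 31 51
f 49 51 50
f 50 51 52
f 50 52 34
f 51 31 32
f 51 32 52
f 52 32 33
f 52 33 34
f 53 64 58
f 53 58 54
f 53 54 60
f 53 60 63
f 53 63 64
f 54 58 62
f 58 64 57
f 64 63 55
f 63 60 59
f 60 54 61
f 56 62 57
f 56 57 55
f 56 55 59
f 56 59 61
f 56 61 62
f 57 62 58
f 55 57 64
f 59 55 63
f 61 59 60
f 62 61 54



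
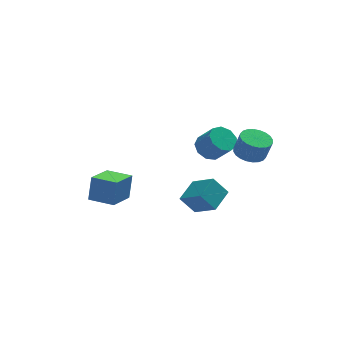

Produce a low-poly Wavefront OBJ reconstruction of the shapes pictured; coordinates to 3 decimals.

v 1.979 1.916 0.649
v 2.544 2.684 0.829
v 3.266 1.871 2.03
v 2.701 1.104 1.851
v 1.988 2.722 1.189
v 2.71 1.91 2.39
v 1.428 2.384 1.297
v 2.15 1.571 2.498
v 1.126 1.826 1.102
v 1.848 1.014 2.303
v 1.222 1.311 0.695
v 1.944 0.498 1.896
v 1.673 1.079 0.267
v 2.395 0.266 1.468
v 2.267 1.239 0.018
v 2.989 0.426 1.219
v 2.726 1.716 0.064
v 3.448 0.903 1.266
v 2.836 2.286 0.385
v 3.558 1.474 1.586
v 3.274 -3.309 3.346
v 3.953 -2.645 3.317
v 4.265 -2.907 4.624
v 3.586 -3.571 4.654
v 3.661 -2.445 3.427
v 3.973 -2.707 4.734
v 3.31 -2.377 3.524
v 3.623 -2.639 4.832
v 2.953 -2.45 3.595
v 3.266 -2.712 4.903
v 2.646 -2.654 3.628
v 2.959 -2.916 4.935
v 2.434 -2.958 3.617
v 2.746 -3.22 4.925
v 2.349 -3.315 3.566
v 2.662 -3.577 4.874
v 2.406 -3.672 3.481
v 2.719 -3.934 4.789
v 2.595 -3.973 3.376
v 2.907 -4.235 4.683
v 2.887 -4.173 3.266
v 3.199 -4.435 4.573
v 3.237 -4.241 3.168
v 3.55 -4.503 4.476
v 3.594 -4.168 3.097
v 3.907 -4.43 4.405
v 3.901 -3.964 3.065
v 4.214 -4.226 4.372
v 4.114 -3.66 3.075
v 4.426 -3.922 4.383
v 4.198 -3.303 3.126
v 4.511 -3.565 4.434
v 4.141 -2.946 3.211
v 4.454 -3.208 4.519
v -3.734 1.415 -3.355
v -3.474 1.791 -1.697
v -5.108 2.399 -3.363
v -4.848 2.775 -1.705
v -2.592 3.005 -3.895
v -2.332 3.381 -2.237
v -3.966 3.989 -3.903
v -3.706 4.365 -2.245
v 1.886 -0.82 -2.902
v 1.01 -0.637 -1.761
v 0.904 0.426 -3.854
v 0.029 0.609 -2.713
v 2.891 0.411 -2.327
v 2.016 0.594 -1.186
v 1.91 1.657 -3.279
v 1.034 1.84 -2.138
f 2 1 5
f 2 5 3
f 3 5 6
f 3 6 4
f 5 1 7
f 5 7 6
f 6 7 8
f 6 8 4
f 7 1 9
f 7 9 8
f 8 9 10
f 8 10 4
f 9 1 11
f 9 11 10
f 10 11 12
f 10 12 4
f 11 1 13
f 11 13 12
f 12 13 14
f 12 14 4
f 13 1 15
f 13 15 14
f 14 15 16
f 14 16 4
f 15 1 17
f 15 17 16
f 16 17 18
f 16 18 4
f 17 1 19
f 17 19 18
f 18 19 20
f 18 20 4
f 19 1 2
f 19 2 20
f 20 2 3
f 20 3 4
f 22 21 25
f 22 25 23
f 23 25 26
f 23 26 24
f 25 21 27
f 25 27 26
f 26 27 28
f 26 28 24
f 27 21 29
f 27 29 28
f 28 29 30
f 28 30 24
f 29 21 31
f 29 31 30
f 30 31 32
f 30 32 24
f 31 21 33
f 31 33 32
f 32 33 34
f 32 34 24
f 33 21 35
f 33 35 34
f 34 35 36
f 34 36 24
f 35 21 37
f 35 37 36
f 36 37 38
f 36 38 24
f 37 21 39
f 37 39 38
f 38 39 40
f 38 40 24
f 39 21 41
f 39 41 40
f 40 41 42
f 40 42 24
f 41 21 43
f 41 43 42
f 42 43 44
f 42 44 24
f 43 21 45
f 43 45 44
f 44 45 46
f 44 46 24
f 45 21 47
f 45 47 46
f 46 47 48
f 46 48 24
f 47 21 49
f 47 49 48
f 48 49 50
f 48 50 24
f 49 21 51
f 49 51 50
f 50 51 52
f 50 52 24
f 51 21 53
f 51 53 52
f 52 53 54
f 52 54 24
f 53 21 22
f 53 22 54
f 54 22 23
f 54 23 24
f 56 58 55
f 59 56 55
f 55 58 57
f 57 59 55
f 56 62 58
f 60 56 59
f 60 62 56
f 58 62 57
f 61 59 57
f 57 62 61
f 61 60 59
f 62 60 61
f 64 66 63
f 67 64 63
f 63 66 65
f 65 67 63
f 64 70 66
f 68 64 67
f 68 70 64
f 66 70 65
f 69 67 65
f 65 70 69
f 69 68 67
f 70 68 69



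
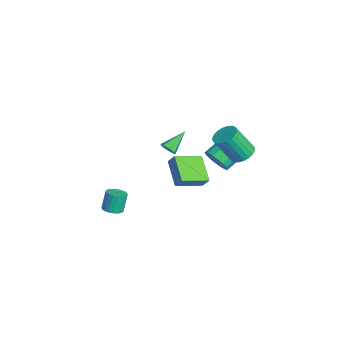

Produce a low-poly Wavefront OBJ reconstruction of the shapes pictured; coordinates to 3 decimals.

v -2.014 2.994 -0.081
v -1.641 2.707 0.698
v -2.352 4.119 1.559
v -2.726 4.406 0.781
v -1.353 2.947 0.543
v -2.065 4.358 1.404
v -1.197 3.196 0.265
v -1.908 4.607 1.126
v -1.202 3.405 -0.082
v -1.914 4.816 0.779
v -1.368 3.532 -0.429
v -2.08 4.944 0.432
v -1.662 3.553 -0.706
v -2.374 4.965 0.155
v -2.026 3.464 -0.86
v -2.738 4.875 0.001
v -2.388 3.281 -0.859
v -3.099 4.693 0.002
v -2.675 3.042 -0.704
v -3.387 4.453 0.157
v -2.832 2.793 -0.426
v -3.543 4.204 0.435
v -2.826 2.584 -0.079
v -3.538 3.995 0.782
v -2.66 2.456 0.268
v -3.372 3.868 1.129
v -2.366 2.435 0.545
v -3.078 3.847 1.406
v -2.002 2.525 0.699
v -2.714 3.936 1.56
v 0.543 -0.375 3.363
v 0.79 -0.008 3.071
v -0.123 0.735 4.197
v 0.428 -0.11 2.918
v 0.134 -0.367 3.026
v 0.079 -0.629 3.331
v 0.295 -0.742 3.654
v 0.657 -0.641 3.807
v 0.952 -0.383 3.7
v 1.007 -0.121 3.395
v -0.39 4.13 1.613
v 0.331 3.798 1.452
v 0.231 2.758 3.146
v -0.49 3.09 3.307
v 0.417 4.055 1.615
v 0.316 3.015 3.309
v 0.379 4.324 1.778
v 0.279 3.284 3.471
v 0.225 4.563 1.915
v 0.124 3.523 3.609
v -0.023 4.736 2.007
v -0.124 3.696 3.701
v -0.327 4.817 2.039
v -0.428 3.776 3.732
v -0.641 4.793 2.005
v -0.741 3.753 3.699
v -0.916 4.668 1.913
v -1.016 3.628 3.606
v -1.111 4.462 1.774
v -1.211 3.422 3.468
v -1.196 4.205 1.611
v -1.297 3.165 3.305
v -1.159 3.936 1.449
v -1.259 2.896 3.142
v -1.004 3.697 1.311
v -1.105 2.657 3.005
v -0.756 3.524 1.219
v -0.857 2.484 2.913
v -0.452 3.444 1.188
v -0.553 2.403 2.881
v -0.139 3.467 1.221
v -0.239 2.427 2.915
v 0.136 3.592 1.314
v 0.036 2.552 3.007
v -2.916 0.334 -0.369
v -2.535 0.648 0.323
v -3.313 2.033 -0.921
v -2.932 2.347 -0.229
v -1.268 0.413 -1.311
v -0.887 0.727 -0.619
v -1.665 2.112 -1.863
v -1.284 2.426 -1.171
v 2.481 -3.877 0.295
v 2.974 -4.177 0.493
v 2.693 -3.882 1.643
v 2.199 -3.583 1.445
v 3.069 -3.925 0.451
v 2.787 -3.631 1.601
v 3.046 -3.665 0.379
v 2.765 -3.37 1.529
v 2.912 -3.446 0.29
v 2.63 -3.151 1.44
v 2.693 -3.313 0.202
v 2.411 -3.018 1.352
v 2.431 -3.292 0.133
v 2.149 -2.997 1.282
v 2.179 -3.386 0.095
v 1.898 -3.091 1.245
v 1.987 -3.578 0.097
v 1.706 -3.283 1.247
v 1.893 -3.829 0.139
v 1.611 -3.535 1.289
v 1.915 -4.09 0.211
v 1.634 -3.795 1.361
v 2.05 -4.309 0.3
v 1.768 -4.014 1.45
v 2.269 -4.442 0.388
v 1.987 -4.147 1.538
v 2.531 -4.463 0.458
v 2.249 -4.168 1.607
v 2.782 -4.369 0.495
v 2.501 -4.074 1.645
f 2 1 5
f 2 5 3
f 3 5 6
f 3 6 4
f 5 1 7
f 5 7 6
f 6 7 8
f 6 8 4
f 7 1 9
f 7 9 8
f 8 9 10
f 8 10 4
f 9 1 11
f 9 11 10
f 10 11 12
f 10 12 4
f 11 1 13
f 11 13 12
f 12 13 14
f 12 14 4
f 13 1 15
f 13 15 14
f 14 15 16
f 14 16 4
f 15 1 17
f 15 17 16
f 16 17 18
f 16 18 4
f 17 1 19
f 17 19 18
f 18 19 20
f 18 20 4
f 19 1 21
f 19 21 20
f 20 21 22
f 20 22 4
f 21 1 23
f 21 23 22
f 22 23 24
f 22 24 4
f 23 1 25
f 23 25 24
f 24 25 26
f 24 26 4
f 25 1 27
f 25 27 26
f 26 27 28
f 26 28 4
f 27 1 29
f 27 29 28
f 28 29 30
f 28 30 4
f 29 1 2
f 29 2 30
f 30 2 3
f 30 3 4
f 32 31 34
f 32 34 33
f 34 31 35
f 34 35 33
f 35 31 36
f 35 36 33
f 36 31 37
f 36 37 33
f 37 31 38
f 37 38 33
f 38 31 39
f 38 39 33
f 39 31 40
f 39 40 33
f 40 31 32
f 40 32 33
f 42 41 45
f 42 45 43
f 43 45 46
f 43 46 44
f 45 41 47
f 45 47 46
f 46 47 48
f 46 48 44
f 47 41 49
f 47 49 48
f 48 49 50
f 48 50 44
f 49 41 51
f 49 51 50
f 50 51 52
f 50 52 44
f 51 41 53
f 51 53 52
f 52 53 54
f 52 54 44
f 53 41 55
f 53 55 54
f 54 55 56
f 54 56 44
f 55 41 57
f 55 57 56
f 56 57 58
f 56 58 44
f 57 41 59
f 57 59 58
f 58 59 60
f 58 60 44
f 59 41 61
f 59 61 60
f 60 61 62
f 60 62 44
f 61 41 63
f 61 63 62
f 62 63 64
f 62 64 44
f 63 41 65
f 63 65 64
f 64 65 66
f 64 66 44
f 65 41 67
f 65 67 66
f 66 67 68
f 66 68 44
f 67 41 69
f 67 69 68
f 68 69 70
f 68 70 44
f 69 41 71
f 69 71 70
f 70 71 72
f 70 72 44
f 71 41 73
f 71 73 72
f 72 73 74
f 72 74 44
f 73 41 42
f 73 42 74
f 74 42 43
f 74 43 44
f 76 78 75
f 79 76 75
f 75 78 77
f 77 79 75
f 76 82 78
f 80 76 79
f 80 82 76
f 78 82 77
f 81 79 77
f 77 82 81
f 81 80 79
f 82 80 81
f 84 83 87
f 84 87 85
f 85 87 88
f 85 88 86
f 87 83 89
f 87 89 88
f 88 89 90
f 88 90 86
f 89 83 91
f 89 91 90
f 90 91 92
f 90 92 86
f 91 83 93
f 91 93 92
f 92 93 94
f 92 94 86
f 93 83 95
f 93 95 94
f 94 95 96
f 94 96 86
f 95 83 97
f 95 97 96
f 96 97 98
f 96 98 86
f 97 83 99
f 97 99 98
f 98 99 100
f 98 100 86
f 99 83 101
f 99 101 100
f 100 101 102
f 100 102 86
f 101 83 103
f 101 103 102
f 102 103 104
f 102 104 86
f 103 83 105
f 103 105 104
f 104 105 106
f 104 106 86
f 105 83 107
f 105 107 106
f 106 107 108
f 106 108 86
f 107 83 109
f 107 109 108
f 108 109 110
f 108 110 86
f 109 83 111
f 109 111 110
f 110 111 112
f 110 112 86
f 111 83 84
f 111 84 112
f 112 84 85
f 112 85 86



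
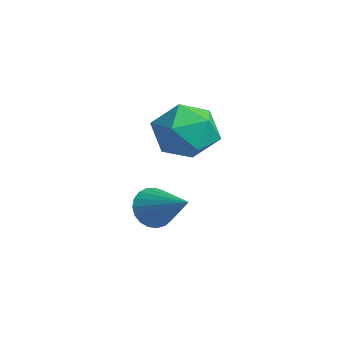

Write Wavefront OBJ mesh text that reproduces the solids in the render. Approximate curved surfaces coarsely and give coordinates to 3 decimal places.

v 1.212 -4.032 0.37
v 1.569 -4.102 -0.25
v 2.608 -3.628 1.13
v 1.489 -3.813 -0.257
v 1.361 -3.563 -0.155
v 1.208 -3.393 0.038
v 1.054 -3.334 0.289
v 0.928 -3.396 0.553
v 0.851 -3.567 0.786
v 0.837 -3.819 0.947
v 0.887 -4.108 1.009
v 0.993 -4.383 0.96
v 1.137 -4.598 0.809
v 1.294 -4.715 0.582
v 1.437 -4.714 0.319
v 1.541 -4.595 0.065
v 1.588 -4.378 -0.137
v 0.636 -3.151 3.7
v 0.994 -2.532 2.915
v 2.166 -3.928 3.785
v 2.524 -3.309 3
v 2.315 -2.89 3.953
v 1.37 -2.41 3.901
v 1.79 -4.05 2.799
v 0.845 -3.57 2.747
v 1.707 -3.087 2.358
v 2.032 -2.371 3.071
v 1.128 -4.089 3.629
v 1.453 -3.373 4.342
f 2 1 4
f 2 4 3
f 4 1 5
f 4 5 3
f 5 1 6
f 5 6 3
f 6 1 7
f 6 7 3
f 7 1 8
f 7 8 3
f 8 1 9
f 8 9 3
f 9 1 10
f 9 10 3
f 10 1 11
f 10 11 3
f 11 1 12
f 11 12 3
f 12 1 13
f 12 13 3
f 13 1 14
f 13 14 3
f 14 1 15
f 14 15 3
f 15 1 16
f 15 16 3
f 16 1 17
f 16 17 3
f 17 1 2
f 17 2 3
f 18 29 23
f 18 23 19
f 18 19 25
f 18 25 28
f 18 28 29
f 19 23 27
f 23 29 22
f 29 28 20
f 28 25 24
f 25 19 26
f 21 27 22
f 21 22 20
f 21 20 24
f 21 24 26
f 21 26 27
f 22 27 23
f 20 22 29
f 24 20 28
f 26 24 25
f 27 26 19



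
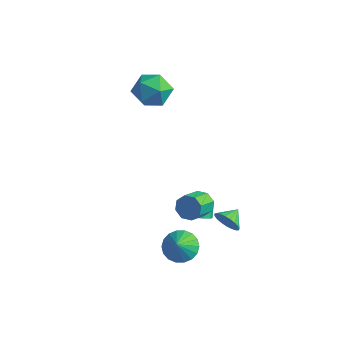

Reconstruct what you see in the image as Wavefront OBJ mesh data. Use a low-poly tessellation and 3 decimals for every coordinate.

v 2.765 -1.041 0.571
v 3.393 -0.78 0.931
v 3.523 -1.997 1.59
v 2.895 -2.259 1.229
v 2.898 -0.67 1.232
v 3.028 -1.887 1.89
v 2.326 -0.777 1.145
v 2.455 -1.995 1.804
v 2.01 -1.04 0.722
v 2.14 -2.257 1.381
v 2.137 -1.303 0.21
v 2.267 -2.52 0.869
v 2.632 -1.413 -0.09
v 2.762 -2.63 0.568
v 3.205 -1.305 -0.004
v 3.334 -2.523 0.655
v 3.52 -1.043 0.419
v 3.65 -2.26 1.078
v 2.24 -2.067 -2.711
v 3.147 -2.238 -3.096
v 2.5 -2.713 -1.809
v 3.211 -1.872 -2.851
v 3.082 -1.544 -2.579
v 2.787 -1.32 -2.333
v 2.383 -1.243 -2.162
v 1.951 -1.33 -2.099
v 1.576 -1.563 -2.158
v 1.333 -1.895 -2.326
v 1.269 -2.261 -2.571
v 1.398 -2.589 -2.843
v 1.693 -2.814 -3.089
v 2.096 -2.89 -3.26
v 2.528 -2.803 -3.323
v 2.903 -2.571 -3.264
v 3.528 0.194 -1.528
v 3.944 0.424 -2.184
v 3.532 1.146 -1.192
v 3.626 0.462 -2.287
v 3.29 0.453 -2.258
v 2.996 0.4 -2.103
v 2.794 0.31 -1.849
v 2.718 0.201 -1.54
v 2.783 0.091 -1.228
v 2.976 -0.002 -0.969
v 3.265 -0.061 -0.806
v 3.6 -0.075 -0.768
v 3.922 -0.044 -0.861
v 4.175 0.029 -1.07
v 4.317 0.131 -1.359
v 4.323 0.243 -1.676
v 4.191 0.347 -1.968
v 1.621 0.017 -2.198
v 2.305 -0.198 -1.706
v 1.924 0.408 -0.91
v 1.239 0.623 -1.402
v 2.434 0.207 -1.952
v 2.052 0.812 -1.156
v 2.304 0.551 -2.276
v 1.922 1.156 -1.481
v 1.957 0.725 -2.575
v 1.575 1.331 -1.78
v 1.504 0.675 -2.755
v 1.122 1.281 -1.959
v 1.087 0.416 -2.757
v 0.706 1.022 -1.962
v 0.84 0.031 -2.582
v 0.459 0.636 -1.787
v 0.841 -0.359 -2.285
v 0.46 0.246 -1.49
v 1.09 -0.63 -1.96
v 0.708 -0.024 -1.165
v 1.507 -0.695 -1.711
v 1.125 -0.089 -0.915
v 1.96 -0.533 -1.616
v 1.578 0.072 -0.82
v -4.448 3.087 3.16
v -3.793 3.834 3.885
v -3.327 1.546 3.735
v -2.672 2.293 4.46
v -3.842 2.037 4.739
v -4.535 2.989 4.383
v -2.585 2.391 3.237
v -3.278 3.343 2.881
v -2.641 3.404 3.932
v -3.418 3.185 4.86
v -3.702 2.195 2.76
v -4.479 1.976 3.688
f 2 1 5
f 2 5 3
f 3 5 6
f 3 6 4
f 5 1 7
f 5 7 6
f 6 7 8
f 6 8 4
f 7 1 9
f 7 9 8
f 8 9 10
f 8 10 4
f 9 1 11
f 9 11 10
f 10 11 12
f 10 12 4
f 11 1 13
f 11 13 12
f 12 13 14
f 12 14 4
f 13 1 15
f 13 15 14
f 14 15 16
f 14 16 4
f 15 1 17
f 15 17 16
f 16 17 18
f 16 18 4
f 17 1 2
f 17 2 18
f 18 2 3
f 18 3 4
f 20 19 22
f 20 22 21
f 22 19 23
f 22 23 21
f 23 19 24
f 23 24 21
f 24 19 25
f 24 25 21
f 25 19 26
f 25 26 21
f 26 19 27
f 26 27 21
f 27 19 28
f 27 28 21
f 28 19 29
f 28 29 21
f 29 19 30
f 29 30 21
f 30 19 31
f 30 31 21
f 31 19 32
f 31 32 21
f 32 19 33
f 32 33 21
f 33 19 34
f 33 34 21
f 34 19 20
f 34 20 21
f 36 35 38
f 36 38 37
f 38 35 39
f 38 39 37
f 39 35 40
f 39 40 37
f 40 35 41
f 40 41 37
f 41 35 42
f 41 42 37
f 42 35 43
f 42 43 37
f 43 35 44
f 43 44 37
f 44 35 45
f 44 45 37
f 45 35 46
f 45 46 37
f 46 35 47
f 46 47 37
f 47 35 48
f 47 48 37
f 48 35 49
f 48 49 37
f 49 35 50
f 49 50 37
f 50 35 51
f 50 51 37
f 51 35 36
f 51 36 37
f 53 52 56
f 53 56 54
f 54 56 57
f 54 57 55
f 56 52 58
f 56 58 57
f 57 58 59
f 57 59 55
f 58 52 60
f 58 60 59
f 59 60 61
f 59 61 55
f 60 52 62
f 60 62 61
f 61 62 63
f 61 63 55
f 62 52 64
f 62 64 63
f 63 64 65
f 63 65 55
f 64 52 66
f 64 66 65
f 65 66 67
f 65 67 55
f 66 52 68
f 66 68 67
f 67 68 69
f 67 69 55
f 68 52 70
f 68 70 69
f 69 70 71
f 69 71 55
f 70 52 72
f 70 72 71
f 71 72 73
f 71 73 55
f 72 52 74
f 72 74 73
f 73 74 75
f 73 75 55
f 74 52 53
f 74 53 75
f 75 53 54
f 75 54 55
f 76 87 81
f 76 81 77
f 76 77 83
f 76 83 86
f 76 86 87
f 77 81 85
f 81 87 80
f 87 86 78
f 86 83 82
f 83 77 84
f 79 85 80
f 79 80 78
f 79 78 82
f 79 82 84
f 79 84 85
f 80 85 81
f 78 80 87
f 82 78 86
f 84 82 83
f 85 84 77



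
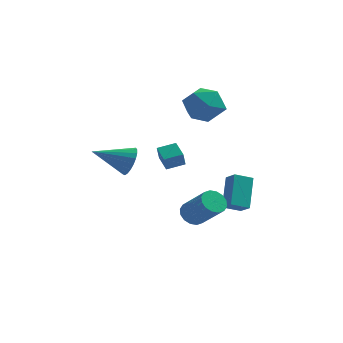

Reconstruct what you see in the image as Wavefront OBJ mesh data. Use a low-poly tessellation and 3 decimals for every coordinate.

v -0.306 -3.545 1.719
v 0.116 -3.832 2.423
v -1.994 -4.155 2.481
v 0.036 -3.493 2.517
v -0.104 -3.162 2.473
v -0.278 -2.897 2.299
v -0.458 -2.744 2.024
v -0.611 -2.73 1.697
v -0.711 -2.857 1.373
v -0.742 -3.102 1.109
v -0.697 -3.424 0.951
v -0.584 -3.767 0.925
v -0.424 -4.072 1.036
v -0.243 -4.285 1.266
v -0.073 -4.37 1.574
v 0.057 -4.313 1.906
v 0.123 -4.123 2.207
v 2.68 -3.351 -1.584
v 3.163 -2.839 -1.732
v 4.344 -3.576 -0.424
v 3.86 -4.089 -0.276
v 2.952 -2.696 -1.46
v 4.133 -3.434 -0.153
v 2.667 -2.729 -1.222
v 3.848 -3.466 0.086
v 2.386 -2.929 -1.08
v 3.567 -3.666 0.227
v 2.183 -3.241 -1.074
v 3.364 -3.979 0.234
v 2.114 -3.584 -1.204
v 3.295 -4.321 0.104
v 2.196 -3.864 -1.436
v 3.377 -4.601 -0.128
v 2.407 -4.006 -1.707
v 3.588 -4.744 -0.4
v 2.692 -3.974 -1.946
v 3.873 -4.711 -0.638
v 2.973 -3.774 -2.087
v 4.154 -4.511 -0.78
v 3.176 -3.461 -2.094
v 4.357 -4.199 -0.786
v 3.245 -3.119 -1.964
v 4.426 -3.856 -0.656
v 1.551 -4.027 1.588
v 1.522 -4.383 2.381
v 1.03 -3.209 1.935
v 1.001 -3.565 2.729
v 2.379 -3.595 1.811
v 2.35 -3.951 2.605
v 1.858 -2.777 2.159
v 1.829 -3.133 2.952
v 1.666 3.281 2.983
v 2.782 3.21 3.495
v 1.458 1.31 3.165
v 2.574 1.239 3.677
v 1.651 1.777 4.287
v 1.78 2.995 4.174
v 2.46 1.525 2.486
v 2.589 2.743 2.373
v 3.273 2.125 3.187
v 2.773 2.281 4.301
v 1.467 2.239 2.359
v 0.967 2.395 3.473
v 3.739 1.018 -2.948
v 3.678 2.357 -1.45
v 3.19 1.584 -3.477
v 3.129 2.924 -1.979
v 4.611 1.496 -3.341
v 4.55 2.836 -1.843
v 4.062 2.063 -3.87
v 4.001 3.402 -2.372
f 2 1 4
f 2 4 3
f 4 1 5
f 4 5 3
f 5 1 6
f 5 6 3
f 6 1 7
f 6 7 3
f 7 1 8
f 7 8 3
f 8 1 9
f 8 9 3
f 9 1 10
f 9 10 3
f 10 1 11
f 10 11 3
f 11 1 12
f 11 12 3
f 12 1 13
f 12 13 3
f 13 1 14
f 13 14 3
f 14 1 15
f 14 15 3
f 15 1 16
f 15 16 3
f 16 1 17
f 16 17 3
f 17 1 2
f 17 2 3
f 19 18 22
f 19 22 20
f 20 22 23
f 20 23 21
f 22 18 24
f 22 24 23
f 23 24 25
f 23 25 21
f 24 18 26
f 24 26 25
f 25 26 27
f 25 27 21
f 26 18 28
f 26 28 27
f 27 28 29
f 27 29 21
f 28 18 30
f 28 30 29
f 29 30 31
f 29 31 21
f 30 18 32
f 30 32 31
f 31 32 33
f 31 33 21
f 32 18 34
f 32 34 33
f 33 34 35
f 33 35 21
f 34 18 36
f 34 36 35
f 35 36 37
f 35 37 21
f 36 18 38
f 36 38 37
f 37 38 39
f 37 39 21
f 38 18 40
f 38 40 39
f 39 40 41
f 39 41 21
f 40 18 42
f 40 42 41
f 41 42 43
f 41 43 21
f 42 18 19
f 42 19 43
f 43 19 20
f 43 20 21
f 45 47 44
f 48 45 44
f 44 47 46
f 46 48 44
f 45 51 47
f 49 45 48
f 49 51 45
f 47 51 46
f 50 48 46
f 46 51 50
f 50 49 48
f 51 49 50
f 52 63 57
f 52 57 53
f 52 53 59
f 52 59 62
f 52 62 63
f 53 57 61
f 57 63 56
f 63 62 54
f 62 59 58
f 59 53 60
f 55 61 56
f 55 56 54
f 55 54 58
f 55 58 60
f 55 60 61
f 56 61 57
f 54 56 63
f 58 54 62
f 60 58 59
f 61 60 53
f 65 67 64
f 68 65 64
f 64 67 66
f 66 68 64
f 65 71 67
f 69 65 68
f 69 71 65
f 67 71 66
f 70 68 66
f 66 71 70
f 70 69 68
f 71 69 70



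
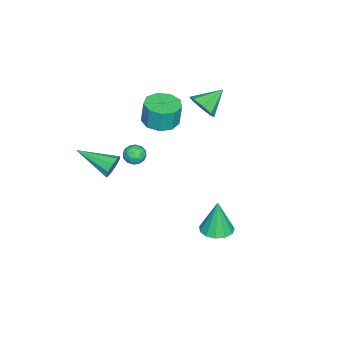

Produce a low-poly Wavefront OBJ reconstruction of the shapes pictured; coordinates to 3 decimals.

v -3.437 -2.483 -4.122
v -3.044 -2.365 -3.629
v -3.616 -3.435 -3.751
v -3.223 -3.317 -3.258
v -3.786 -3.012 -3.3
v -3.675 -2.423 -3.529
v -2.985 -3.377 -3.851
v -2.874 -2.788 -4.08
v -2.765 -2.917 -3.461
v -3.26 -2.692 -3.121
v -3.4 -3.108 -4.259
v -3.895 -2.883 -3.919
v -3.225 -2.34 -3.908
v -3.435 -3.46 -3.472
v -3.766 -3.28 -3.497
v -3.535 -3.211 -3.207
v -3.595 -2.374 -3.85
v -3.365 -2.305 -3.56
v -3.801 -2.685 -3.367
v -3.295 -3.495 -3.82
v -3.065 -3.426 -3.53
v -3.125 -2.589 -4.173
v -2.894 -2.52 -3.883
v -2.859 -3.115 -4.013
v -2.83 -2.596 -3.52
v -2.935 -3.155 -3.302
v -2.795 -3.19 -3.65
v -2.73 -2.844 -3.785
v -3.121 -2.463 -3.32
v -3.226 -3.023 -3.102
v -3.556 -2.843 -3.126
v -3.491 -2.497 -3.261
v -2.956 -2.788 -3.221
v -3.434 -2.777 -4.278
v -3.539 -3.337 -4.06
v -3.169 -3.303 -4.119
v -3.104 -2.957 -4.254
v -3.725 -2.645 -4.078
v -3.83 -3.204 -3.86
v -3.93 -2.956 -3.595
v -3.865 -2.61 -3.73
v -3.704 -3.012 -4.159
v -3.091 0.756 1.253
v -2.809 0.429 1.973
v -4.149 1.464 1.987
v -2.531 0.991 1.833
v -2.58 1.416 1.353
v -2.929 1.454 0.814
v -3.372 1.084 0.532
v -3.65 0.522 0.672
v -3.601 0.097 1.152
v -3.252 0.058 1.691
v -2.375 -1.123 0.254
v -1.88 -0.317 0.161
v -1.871 -0.171 1.473
v -2.365 -0.977 1.566
v -2.517 -0.189 0.151
v -2.508 -0.043 1.463
v -3.087 -0.498 0.19
v -3.078 -0.352 1.501
v -3.324 -1.099 0.258
v -3.315 -0.953 1.57
v -3.117 -1.712 0.325
v -3.108 -1.566 1.636
v -2.562 -2.048 0.358
v -2.553 -1.903 1.67
v -1.92 -1.952 0.343
v -1.911 -1.806 1.655
v -1.49 -1.468 0.286
v -1.481 -1.322 1.598
v -1.474 -0.822 0.214
v -1.465 -0.676 1.526
v 2.833 3.706 -2.178
v 3.621 3.929 -2.132
v 2.727 3.694 -0.342
v 3.375 4.32 -2.143
v 2.958 4.517 -2.166
v 2.501 4.456 -2.192
v 2.149 4.157 -2.215
v 2.014 3.715 -2.225
v 2.139 3.271 -2.221
v 2.485 2.964 -2.203
v 2.941 2.893 -2.178
v 3.362 3.081 -2.152
v 3.616 3.467 -2.135
v 2.746 -1.456 0.665
v 3.043 -1.649 0.096
v 2.654 -3.344 1.255
v 3.359 -1.564 0.417
v 3.388 -1.429 0.854
v 3.117 -1.306 1.202
v 2.672 -1.254 1.299
v 2.262 -1.296 1.099
v 2.078 -1.414 0.696
v 2.207 -1.551 0.278
v 2.588 -1.644 0.041
f 1 38 17
f 38 12 41
f 17 41 6
f 38 41 17
f 1 17 13
f 17 6 18
f 13 18 2
f 17 18 13
f 1 13 22
f 13 2 23
f 22 23 8
f 13 23 22
f 1 22 34
f 22 8 37
f 34 37 11
f 22 37 34
f 1 34 38
f 34 11 42
f 38 42 12
f 34 42 38
f 2 18 29
f 18 6 32
f 29 32 10
f 18 32 29
f 6 41 19
f 41 12 40
f 19 40 5
f 41 40 19
f 12 42 39
f 42 11 35
f 39 35 3
f 42 35 39
f 11 37 36
f 37 8 24
f 36 24 7
f 37 24 36
f 8 23 28
f 23 2 25
f 28 25 9
f 23 25 28
f 4 30 16
f 30 10 31
f 16 31 5
f 30 31 16
f 4 16 14
f 16 5 15
f 14 15 3
f 16 15 14
f 4 14 21
f 14 3 20
f 21 20 7
f 14 20 21
f 4 21 26
f 21 7 27
f 26 27 9
f 21 27 26
f 4 26 30
f 26 9 33
f 30 33 10
f 26 33 30
f 5 31 19
f 31 10 32
f 19 32 6
f 31 32 19
f 3 15 39
f 15 5 40
f 39 40 12
f 15 40 39
f 7 20 36
f 20 3 35
f 36 35 11
f 20 35 36
f 9 27 28
f 27 7 24
f 28 24 8
f 27 24 28
f 10 33 29
f 33 9 25
f 29 25 2
f 33 25 29
f 44 43 46
f 44 46 45
f 46 43 47
f 46 47 45
f 47 43 48
f 47 48 45
f 48 43 49
f 48 49 45
f 49 43 50
f 49 50 45
f 50 43 51
f 50 51 45
f 51 43 52
f 51 52 45
f 52 43 44
f 52 44 45
f 54 53 57
f 54 57 55
f 55 57 58
f 55 58 56
f 57 53 59
f 57 59 58
f 58 59 60
f 58 60 56
f 59 53 61
f 59 61 60
f 60 61 62
f 60 62 56
f 61 53 63
f 61 63 62
f 62 63 64
f 62 64 56
f 63 53 65
f 63 65 64
f 64 65 66
f 64 66 56
f 65 53 67
f 65 67 66
f 66 67 68
f 66 68 56
f 67 53 69
f 67 69 68
f 68 69 70
f 68 70 56
f 69 53 71
f 69 71 70
f 70 71 72
f 70 72 56
f 71 53 54
f 71 54 72
f 72 54 55
f 72 55 56
f 74 73 76
f 74 76 75
f 76 73 77
f 76 77 75
f 77 73 78
f 77 78 75
f 78 73 79
f 78 79 75
f 79 73 80
f 79 80 75
f 80 73 81
f 80 81 75
f 81 73 82
f 81 82 75
f 82 73 83
f 82 83 75
f 83 73 84
f 83 84 75
f 84 73 85
f 84 85 75
f 85 73 74
f 85 74 75
f 87 86 89
f 87 89 88
f 89 86 90
f 89 90 88
f 90 86 91
f 90 91 88
f 91 86 92
f 91 92 88
f 92 86 93
f 92 93 88
f 93 86 94
f 93 94 88
f 94 86 95
f 94 95 88
f 95 86 96
f 95 96 88
f 96 86 87
f 96 87 88



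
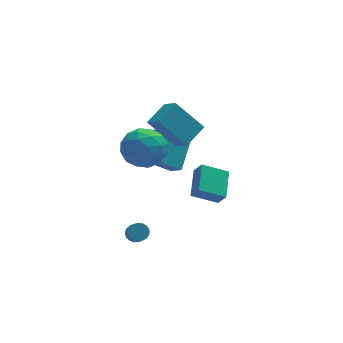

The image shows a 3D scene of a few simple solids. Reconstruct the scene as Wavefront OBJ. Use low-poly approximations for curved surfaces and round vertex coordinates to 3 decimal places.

v -3.143 -3.117 4.249
v -2.118 -2.669 4.809
v -1.982 -4.151 2.951
v -0.957 -3.703 3.511
v -1.69 -4.521 4.11
v -2.408 -3.882 4.912
v -1.692 -2.938 2.848
v -2.41 -2.299 3.65
v -1.221 -2.558 3.943
v -1.22 -3.537 4.723
v -2.88 -3.283 3.037
v -2.879 -4.262 3.817
v -2.732 -2.802 4.643
v -1.368 -4.018 3.117
v -1.799 -4.498 3.47
v -1.196 -4.235 3.799
v -2.903 -3.515 4.704
v -2.3 -3.252 5.033
v -2.049 -4.34 4.622
v -1.8 -3.568 2.727
v -1.197 -3.305 3.056
v -2.904 -2.585 3.961
v -2.301 -2.322 4.29
v -2.051 -2.48 3.138
v -1.602 -2.474 4.463
v -0.92 -3.082 3.7
v -1.353 -2.632 3.31
v -1.774 -2.257 3.782
v -1.602 -3.049 4.922
v -0.92 -3.657 4.159
v -1.351 -4.137 4.511
v -1.772 -3.762 4.982
v -1.075 -2.984 4.413
v -3.18 -3.163 3.601
v -2.498 -3.771 2.838
v -2.328 -3.058 2.778
v -2.749 -2.683 3.249
v -3.18 -3.738 4.06
v -2.498 -4.346 3.297
v -2.326 -4.563 3.978
v -2.747 -4.188 4.45
v -3.025 -3.836 3.347
v -1.346 -0.857 3.792
v -0.984 -1.742 4.466
v -0.252 0.019 4.353
v 0.111 -0.866 5.027
v -0.011 -1.514 2.213
v 0.352 -2.399 2.887
v 1.084 -0.638 2.774
v 1.446 -1.523 3.448
v 2.198 -1.588 -2.624
v 0.788 -1.409 -1.935
v 2.741 -0.023 -1.918
v 1.33 0.155 -1.229
v 2.51 -2.035 -1.871
v 1.099 -1.857 -1.182
v 3.052 -0.471 -1.165
v 1.642 -0.292 -0.476
v -2.427 -2.968 -3.047
v -2.095 -3.277 -3.358
v -2.121 -4.162 -2.503
v -2.453 -3.852 -2.193
v -1.929 -3.138 -3.208
v -1.956 -4.023 -2.354
v -1.877 -2.959 -3.022
v -1.904 -3.844 -2.167
v -1.951 -2.783 -2.841
v -1.978 -3.668 -1.987
v -2.134 -2.649 -2.708
v -2.161 -3.533 -1.853
v -2.384 -2.587 -2.652
v -2.411 -3.472 -1.798
v -2.644 -2.613 -2.687
v -2.67 -3.498 -1.833
v -2.854 -2.72 -2.804
v -2.88 -3.605 -1.95
v -2.966 -2.884 -2.977
v -2.992 -3.769 -2.123
v -2.954 -3.067 -3.166
v -2.981 -3.952 -2.312
v -2.822 -3.227 -3.328
v -2.849 -4.112 -2.474
v -2.599 -3.328 -3.425
v -2.626 -4.212 -2.571
v -2.337 -3.346 -3.436
v -2.363 -4.231 -2.582
v -0.042 -0.426 -0.569
v 0.379 -1.081 -0.059
v -1.521 -0.486 0.574
v -1.1 -1.141 1.084
v 0.8 1.021 0.596
v 1.221 0.366 1.106
v -0.679 0.961 1.739
v -0.258 0.306 2.249
f 1 38 17
f 38 12 41
f 17 41 6
f 38 41 17
f 1 17 13
f 17 6 18
f 13 18 2
f 17 18 13
f 1 13 22
f 13 2 23
f 22 23 8
f 13 23 22
f 1 22 34
f 22 8 37
f 34 37 11
f 22 37 34
f 1 34 38
f 34 11 42
f 38 42 12
f 34 42 38
f 2 18 29
f 18 6 32
f 29 32 10
f 18 32 29
f 6 41 19
f 41 12 40
f 19 40 5
f 41 40 19
f 12 42 39
f 42 11 35
f 39 35 3
f 42 35 39
f 11 37 36
f 37 8 24
f 36 24 7
f 37 24 36
f 8 23 28
f 23 2 25
f 28 25 9
f 23 25 28
f 4 30 16
f 30 10 31
f 16 31 5
f 30 31 16
f 4 16 14
f 16 5 15
f 14 15 3
f 16 15 14
f 4 14 21
f 14 3 20
f 21 20 7
f 14 20 21
f 4 21 26
f 21 7 27
f 26 27 9
f 21 27 26
f 4 26 30
f 26 9 33
f 30 33 10
f 26 33 30
f 5 31 19
f 31 10 32
f 19 32 6
f 31 32 19
f 3 15 39
f 15 5 40
f 39 40 12
f 15 40 39
f 7 20 36
f 20 3 35
f 36 35 11
f 20 35 36
f 9 27 28
f 27 7 24
f 28 24 8
f 27 24 28
f 10 33 29
f 33 9 25
f 29 25 2
f 33 25 29
f 44 46 43
f 47 44 43
f 43 46 45
f 45 47 43
f 44 50 46
f 48 44 47
f 48 50 44
f 46 50 45
f 49 47 45
f 45 50 49
f 49 48 47
f 50 48 49
f 52 54 51
f 55 52 51
f 51 54 53
f 53 55 51
f 52 58 54
f 56 52 55
f 56 58 52
f 54 58 53
f 57 55 53
f 53 58 57
f 57 56 55
f 58 56 57
f 60 59 63
f 60 63 61
f 61 63 64
f 61 64 62
f 63 59 65
f 63 65 64
f 64 65 66
f 64 66 62
f 65 59 67
f 65 67 66
f 66 67 68
f 66 68 62
f 67 59 69
f 67 69 68
f 68 69 70
f 68 70 62
f 69 59 71
f 69 71 70
f 70 71 72
f 70 72 62
f 71 59 73
f 71 73 72
f 72 73 74
f 72 74 62
f 73 59 75
f 73 75 74
f 74 75 76
f 74 76 62
f 75 59 77
f 75 77 76
f 76 77 78
f 76 78 62
f 77 59 79
f 77 79 78
f 78 79 80
f 78 80 62
f 79 59 81
f 79 81 80
f 80 81 82
f 80 82 62
f 81 59 83
f 81 83 82
f 82 83 84
f 82 84 62
f 83 59 85
f 83 85 84
f 84 85 86
f 84 86 62
f 85 59 60
f 85 60 86
f 86 60 61
f 86 61 62
f 88 90 87
f 91 88 87
f 87 90 89
f 89 91 87
f 88 94 90
f 92 88 91
f 92 94 88
f 90 94 89
f 93 91 89
f 89 94 93
f 93 92 91
f 94 92 93

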